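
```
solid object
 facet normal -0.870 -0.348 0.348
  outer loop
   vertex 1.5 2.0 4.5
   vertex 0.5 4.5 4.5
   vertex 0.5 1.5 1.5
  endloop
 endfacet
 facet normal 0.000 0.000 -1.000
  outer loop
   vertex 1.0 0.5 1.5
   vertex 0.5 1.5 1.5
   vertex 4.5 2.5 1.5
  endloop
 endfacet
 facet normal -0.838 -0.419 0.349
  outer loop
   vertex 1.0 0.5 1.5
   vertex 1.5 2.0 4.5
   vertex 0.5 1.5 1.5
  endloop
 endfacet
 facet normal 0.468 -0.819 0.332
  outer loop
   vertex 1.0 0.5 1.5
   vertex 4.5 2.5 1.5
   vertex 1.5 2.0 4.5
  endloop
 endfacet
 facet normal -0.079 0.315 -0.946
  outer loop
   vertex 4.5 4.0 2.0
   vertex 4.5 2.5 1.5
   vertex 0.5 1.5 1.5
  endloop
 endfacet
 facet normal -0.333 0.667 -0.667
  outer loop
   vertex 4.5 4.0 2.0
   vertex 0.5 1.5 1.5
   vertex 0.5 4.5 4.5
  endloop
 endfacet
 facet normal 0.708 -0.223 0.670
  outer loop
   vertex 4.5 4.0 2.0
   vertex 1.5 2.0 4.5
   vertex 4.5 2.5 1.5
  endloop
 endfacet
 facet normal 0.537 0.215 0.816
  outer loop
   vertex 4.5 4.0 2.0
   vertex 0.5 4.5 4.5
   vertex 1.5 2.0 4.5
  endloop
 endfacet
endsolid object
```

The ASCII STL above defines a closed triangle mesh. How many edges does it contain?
12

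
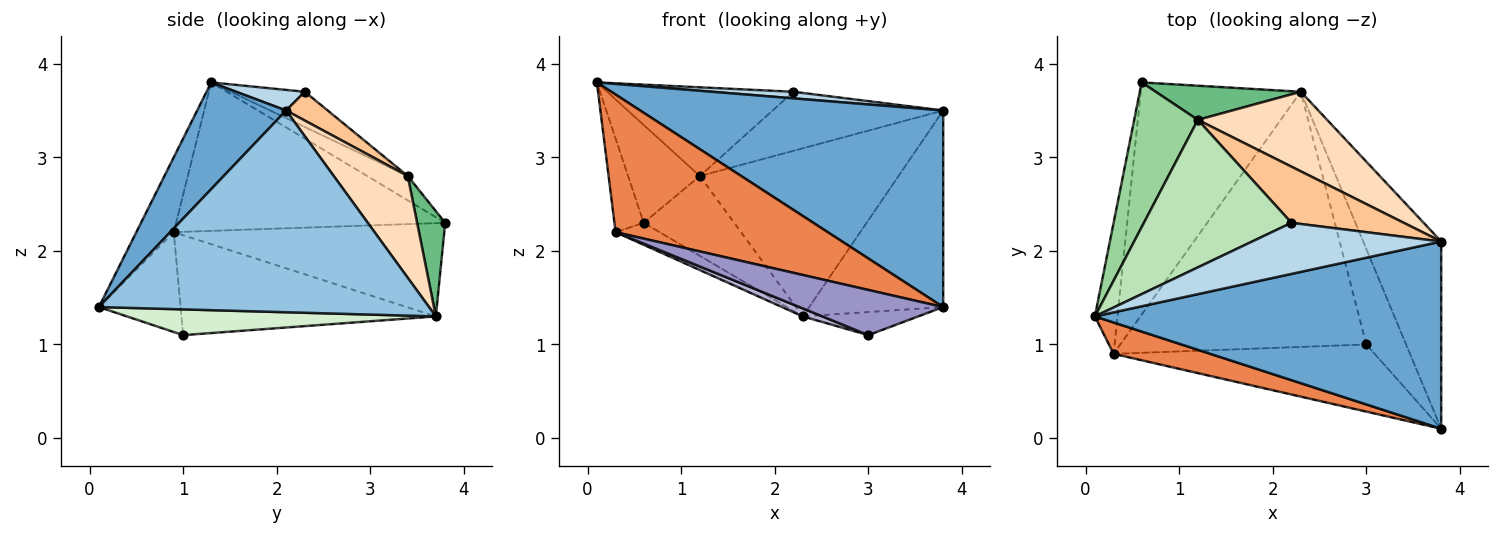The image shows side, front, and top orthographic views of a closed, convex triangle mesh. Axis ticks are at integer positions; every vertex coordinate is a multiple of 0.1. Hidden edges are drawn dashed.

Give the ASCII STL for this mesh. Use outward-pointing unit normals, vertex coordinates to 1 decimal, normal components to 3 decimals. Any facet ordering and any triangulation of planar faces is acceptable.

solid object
 facet normal 0.208 -0.708 0.675
  outer loop
   vertex 3.8 0.1 1.4
   vertex 3.8 2.1 3.5
   vertex 0.1 1.3 3.8
  endloop
 endfacet
 facet normal 0.872 0.354 -0.337
  outer loop
   vertex 2.3 3.7 1.3
   vertex 3.8 2.1 3.5
   vertex 3.8 0.1 1.4
  endloop
 endfacet
 facet normal 0.107 -0.127 0.986
  outer loop
   vertex 2.2 2.3 3.7
   vertex 0.1 1.3 3.8
   vertex 3.8 2.1 3.5
  endloop
 endfacet
 facet normal -0.983 0.107 -0.150
  outer loop
   vertex 0.3 0.9 2.2
   vertex 0.1 1.3 3.8
   vertex 0.6 3.8 2.3
  endloop
 endfacet
 facet normal -0.170 -0.961 0.219
  outer loop
   vertex 0.3 0.9 2.2
   vertex 3.8 0.1 1.4
   vertex 0.1 1.3 3.8
  endloop
 endfacet
 facet normal -0.502 0.082 -0.861
  outer loop
   vertex 0.3 0.9 2.2
   vertex 0.6 3.8 2.3
   vertex 2.3 3.7 1.3
  endloop
 endfacet
 facet normal 0.174 0.714 0.679
  outer loop
   vertex 1.2 3.4 2.8
   vertex 2.2 2.3 3.7
   vertex 3.8 2.1 3.5
  endloop
 endfacet
 facet normal 0.319 0.857 0.405
  outer loop
   vertex 1.2 3.4 2.8
   vertex 3.8 2.1 3.5
   vertex 2.3 3.7 1.3
  endloop
 endfacet
 facet normal 0.274 0.884 0.378
  outer loop
   vertex 1.2 3.4 2.8
   vertex 2.3 3.7 1.3
   vertex 0.6 3.8 2.3
  endloop
 endfacet
 facet normal -0.302 0.534 0.790
  outer loop
   vertex 1.2 3.4 2.8
   vertex 0.6 3.8 2.3
   vertex 0.1 1.3 3.8
  endloop
 endfacet
 facet normal -0.200 0.505 0.840
  outer loop
   vertex 1.2 3.4 2.8
   vertex 0.1 1.3 3.8
   vertex 2.2 2.3 3.7
  endloop
 endfacet
 facet normal 0.532 0.199 -0.823
  outer loop
   vertex 3.0 1.0 1.1
   vertex 2.3 3.7 1.3
   vertex 3.8 0.1 1.4
  endloop
 endfacet
 facet normal -0.302 -0.532 -0.791
  outer loop
   vertex 3.0 1.0 1.1
   vertex 3.8 0.1 1.4
   vertex 0.3 0.9 2.2
  endloop
 endfacet
 facet normal -0.376 -0.029 -0.926
  outer loop
   vertex 3.0 1.0 1.1
   vertex 0.3 0.9 2.2
   vertex 2.3 3.7 1.3
  endloop
 endfacet
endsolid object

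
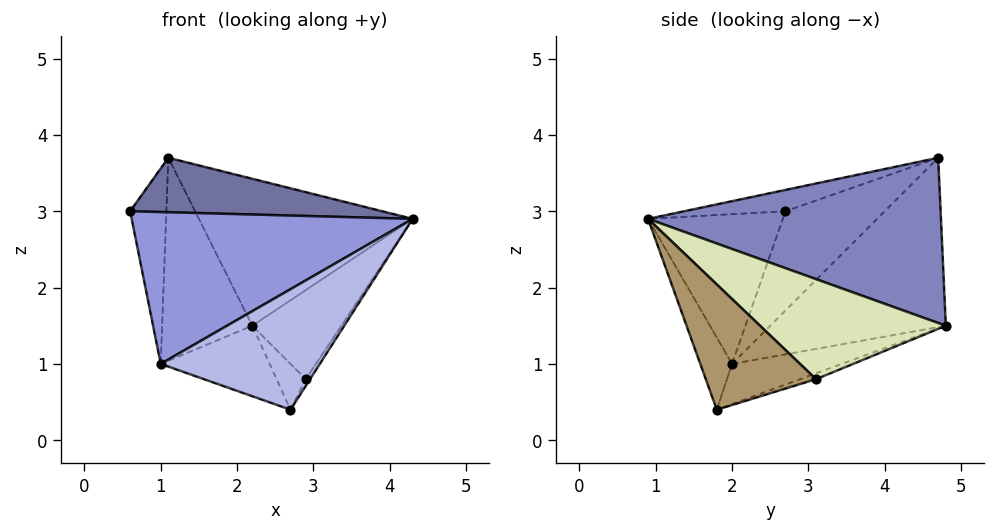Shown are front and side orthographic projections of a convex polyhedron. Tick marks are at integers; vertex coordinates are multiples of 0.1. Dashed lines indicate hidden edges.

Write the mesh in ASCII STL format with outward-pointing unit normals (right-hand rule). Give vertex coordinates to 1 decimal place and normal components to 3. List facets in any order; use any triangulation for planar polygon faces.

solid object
 facet normal -0.121 -0.301 0.946
  outer loop
   vertex 1.1 4.7 3.7
   vertex 0.6 2.7 3.0
   vertex 4.3 0.9 2.9
  endloop
 endfacet
 facet normal 0.742 0.541 0.396
  outer loop
   vertex 1.1 4.7 3.7
   vertex 4.3 0.9 2.9
   vertex 2.2 4.8 1.5
  endloop
 endfacet
 facet normal -0.422 -0.879 0.223
  outer loop
   vertex 1.0 2.0 1.0
   vertex 4.3 0.9 2.9
   vertex 0.6 2.7 3.0
  endloop
 endfacet
 facet normal -0.191 -0.956 -0.222
  outer loop
   vertex 1.0 2.0 1.0
   vertex 2.7 1.8 0.4
   vertex 4.3 0.9 2.9
  endloop
 endfacet
 facet normal -0.289 0.287 -0.913
  outer loop
   vertex 1.0 2.0 1.0
   vertex 2.2 4.8 1.5
   vertex 2.7 1.8 0.4
  endloop
 endfacet
 facet normal -0.898 0.327 -0.294
  outer loop
   vertex 1.0 2.0 1.0
   vertex 0.6 2.7 3.0
   vertex 1.1 4.7 3.7
  endloop
 endfacet
 facet normal -0.819 0.421 -0.390
  outer loop
   vertex 1.0 2.0 1.0
   vertex 1.1 4.7 3.7
   vertex 2.2 4.8 1.5
  endloop
 endfacet
 facet normal 0.892 0.428 -0.147
  outer loop
   vertex 2.9 3.1 0.8
   vertex 2.2 4.8 1.5
   vertex 4.3 0.9 2.9
  endloop
 endfacet
 facet normal 0.847 0.033 -0.530
  outer loop
   vertex 2.9 3.1 0.8
   vertex 4.3 0.9 2.9
   vertex 2.7 1.8 0.4
  endloop
 endfacet
 facet normal -0.172 0.314 -0.934
  outer loop
   vertex 2.9 3.1 0.8
   vertex 2.7 1.8 0.4
   vertex 2.2 4.8 1.5
  endloop
 endfacet
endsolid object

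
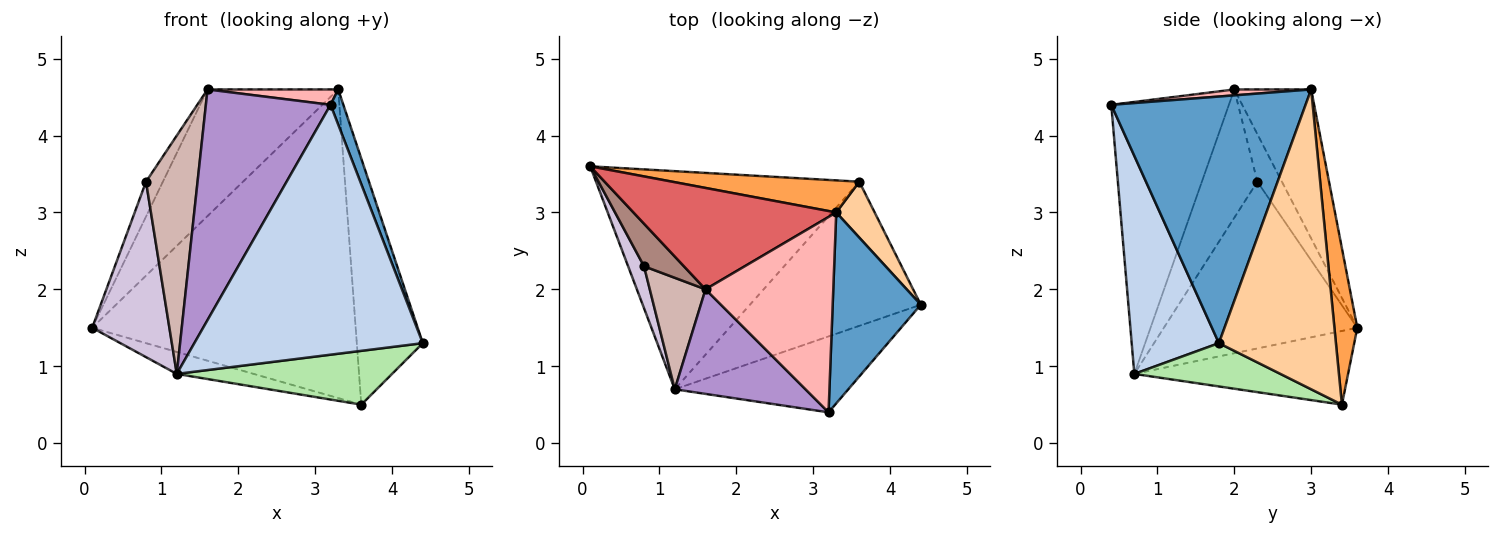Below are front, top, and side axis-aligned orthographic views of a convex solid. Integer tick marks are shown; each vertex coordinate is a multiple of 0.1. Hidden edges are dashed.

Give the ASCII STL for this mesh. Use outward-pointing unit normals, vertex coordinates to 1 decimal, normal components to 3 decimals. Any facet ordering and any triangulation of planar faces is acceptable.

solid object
 facet normal 0.940 -0.062 0.336
  outer loop
   vertex 3.3 3.0 4.6
   vertex 3.2 0.4 4.4
   vertex 4.4 1.8 1.3
  endloop
 endfacet
 facet normal 0.343 -0.899 -0.273
  outer loop
   vertex 1.2 0.7 0.9
   vertex 4.4 1.8 1.3
   vertex 3.2 0.4 4.4
  endloop
 endfacet
 facet normal 0.086 0.991 0.103
  outer loop
   vertex 3.6 3.4 0.5
   vertex 0.1 3.6 1.5
   vertex 3.3 3.0 4.6
  endloop
 endfacet
 facet normal 0.866 0.488 0.111
  outer loop
   vertex 3.6 3.4 0.5
   vertex 3.3 3.0 4.6
   vertex 4.4 1.8 1.3
  endloop
 endfacet
 facet normal -0.268 0.097 -0.958
  outer loop
   vertex 3.6 3.4 0.5
   vertex 1.2 0.7 0.9
   vertex 0.1 3.6 1.5
  endloop
 endfacet
 facet normal 0.231 -0.340 -0.912
  outer loop
   vertex 3.6 3.4 0.5
   vertex 4.4 1.8 1.3
   vertex 1.2 0.7 0.9
  endloop
 endfacet
 facet normal -0.417 0.709 0.568
  outer loop
   vertex 1.6 2.0 4.6
   vertex 3.3 3.0 4.6
   vertex 0.1 3.6 1.5
  endloop
 endfacet
 facet normal 0.046 -0.078 0.996
  outer loop
   vertex 1.6 2.0 4.6
   vertex 3.2 0.4 4.4
   vertex 3.3 3.0 4.6
  endloop
 endfacet
 facet normal -0.652 -0.691 0.313
  outer loop
   vertex 1.6 2.0 4.6
   vertex 1.2 0.7 0.9
   vertex 3.2 0.4 4.4
  endloop
 endfacet
 facet normal -0.925 -0.369 0.088
  outer loop
   vertex 0.8 2.3 3.4
   vertex 0.1 3.6 1.5
   vertex 1.2 0.7 0.9
  endloop
 endfacet
 facet normal -0.678 0.466 0.569
  outer loop
   vertex 0.8 2.3 3.4
   vertex 1.6 2.0 4.6
   vertex 0.1 3.6 1.5
  endloop
 endfacet
 facet normal -0.698 -0.648 0.303
  outer loop
   vertex 0.8 2.3 3.4
   vertex 1.2 0.7 0.9
   vertex 1.6 2.0 4.6
  endloop
 endfacet
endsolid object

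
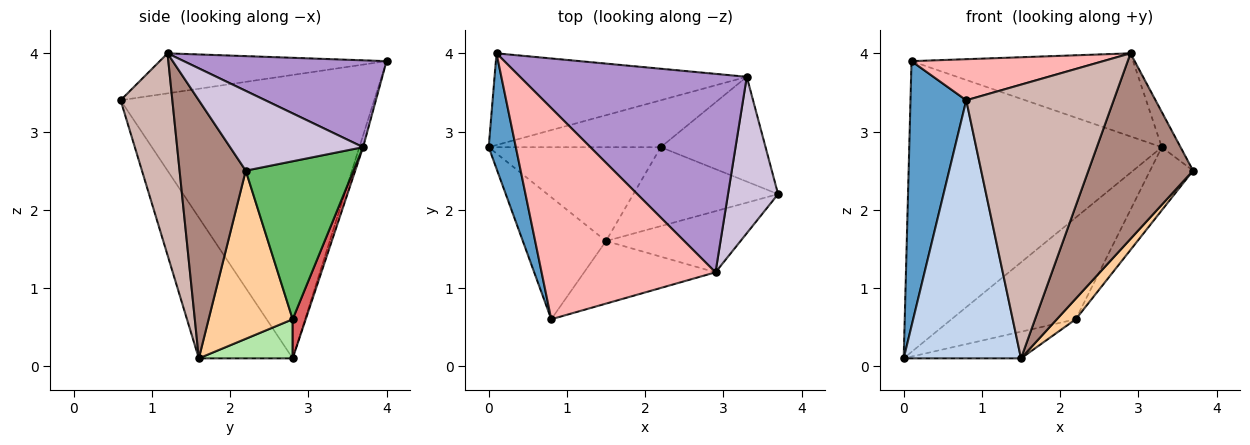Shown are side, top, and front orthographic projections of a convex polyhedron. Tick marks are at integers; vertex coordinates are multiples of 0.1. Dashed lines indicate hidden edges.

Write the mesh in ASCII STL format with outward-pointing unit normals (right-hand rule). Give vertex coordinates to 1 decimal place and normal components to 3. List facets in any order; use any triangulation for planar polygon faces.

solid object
 facet normal -0.972 -0.214 0.093
  outer loop
   vertex 0.1 4.0 3.9
   vertex 0.0 2.8 0.1
   vertex 0.8 0.6 3.4
  endloop
 endfacet
 facet normal -0.586 -0.733 -0.346
  outer loop
   vertex 1.5 1.6 0.1
   vertex 0.8 0.6 3.4
   vertex 0.0 2.8 0.1
  endloop
 endfacet
 facet normal -0.014 0.954 -0.301
  outer loop
   vertex 3.3 3.7 2.8
   vertex 0.0 2.8 0.1
   vertex 0.1 4.0 3.9
  endloop
 endfacet
 facet normal 0.747 -0.168 -0.643
  outer loop
   vertex 2.2 2.8 0.6
   vertex 3.7 2.2 2.5
   vertex 1.5 1.6 0.1
  endloop
 endfacet
 facet normal 0.791 0.316 -0.525
  outer loop
   vertex 2.2 2.8 0.6
   vertex 3.3 3.7 2.8
   vertex 3.7 2.2 2.5
  endloop
 endfacet
 facet normal 0.214 0.267 -0.940
  outer loop
   vertex 2.2 2.8 0.6
   vertex 1.5 1.6 0.1
   vertex 0.0 2.8 0.1
  endloop
 endfacet
 facet normal 0.095 0.904 -0.417
  outer loop
   vertex 2.2 2.8 0.6
   vertex 0.0 2.8 0.1
   vertex 3.3 3.7 2.8
  endloop
 endfacet
 facet normal -0.220 -0.186 0.957
  outer loop
   vertex 2.9 1.2 4.0
   vertex 0.1 4.0 3.9
   vertex 0.8 0.6 3.4
  endloop
 endfacet
 facet normal 0.333 0.364 0.870
  outer loop
   vertex 2.9 1.2 4.0
   vertex 3.3 3.7 2.8
   vertex 0.1 4.0 3.9
  endloop
 endfacet
 facet normal 0.841 0.119 0.528
  outer loop
   vertex 2.9 1.2 4.0
   vertex 3.7 2.2 2.5
   vertex 3.3 3.7 2.8
  endloop
 endfacet
 facet normal 0.515 -0.814 -0.268
  outer loop
   vertex 2.9 1.2 4.0
   vertex 1.5 1.6 0.1
   vertex 3.7 2.2 2.5
  endloop
 endfacet
 facet normal 0.324 -0.922 -0.211
  outer loop
   vertex 2.9 1.2 4.0
   vertex 0.8 0.6 3.4
   vertex 1.5 1.6 0.1
  endloop
 endfacet
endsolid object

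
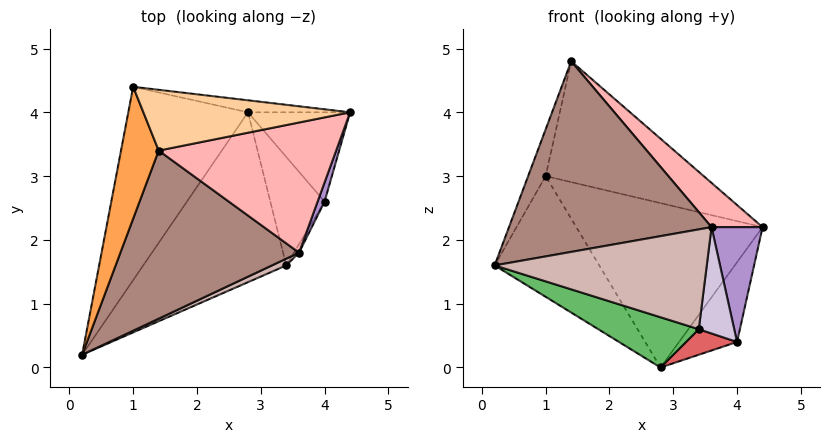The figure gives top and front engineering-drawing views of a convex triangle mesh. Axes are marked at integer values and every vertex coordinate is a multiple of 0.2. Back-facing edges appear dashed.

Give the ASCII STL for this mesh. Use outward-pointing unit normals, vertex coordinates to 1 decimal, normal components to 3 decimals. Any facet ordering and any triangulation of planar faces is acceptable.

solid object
 facet normal -0.792 0.324 -0.518
  outer loop
   vertex 2.8 4.0 0.0
   vertex 0.2 0.2 1.6
   vertex 1.0 4.4 3.0
  endloop
 endfacet
 facet normal 0.100 0.992 -0.073
  outer loop
   vertex 2.8 4.0 0.0
   vertex 1.0 4.4 3.0
   vertex 4.4 4.0 2.2
  endloop
 endfacet
 facet normal -0.959 0.094 0.266
  outer loop
   vertex 1.4 3.4 4.8
   vertex 1.0 4.4 3.0
   vertex 0.2 0.2 1.6
  endloop
 endfacet
 facet normal 0.206 0.874 0.440
  outer loop
   vertex 1.4 3.4 4.8
   vertex 4.4 4.0 2.2
   vertex 1.0 4.4 3.0
  endloop
 endfacet
 facet normal -0.173 -0.279 -0.944
  outer loop
   vertex 3.4 1.6 0.6
   vertex 0.2 0.2 1.6
   vertex 2.8 4.0 0.0
  endloop
 endfacet
 facet normal 0.716 0.465 -0.521
  outer loop
   vertex 4.0 2.6 0.4
   vertex 2.8 4.0 0.0
   vertex 4.4 4.0 2.2
  endloop
 endfacet
 facet normal 0.057 -0.229 -0.972
  outer loop
   vertex 4.0 2.6 0.4
   vertex 3.4 1.6 0.6
   vertex 2.8 4.0 0.0
  endloop
 endfacet
 facet normal 0.663 -0.241 0.709
  outer loop
   vertex 3.6 1.8 2.2
   vertex 4.4 4.0 2.2
   vertex 1.4 3.4 4.8
  endloop
 endfacet
 facet normal 0.938 -0.341 0.057
  outer loop
   vertex 3.6 1.8 2.2
   vertex 4.0 2.6 0.4
   vertex 4.4 4.0 2.2
  endloop
 endfacet
 facet normal 0.853 -0.520 -0.042
  outer loop
   vertex 3.6 1.8 2.2
   vertex 3.4 1.6 0.6
   vertex 4.0 2.6 0.4
  endloop
 endfacet
 facet normal 0.230 -0.730 0.644
  outer loop
   vertex 3.6 1.8 2.2
   vertex 1.4 3.4 4.8
   vertex 0.2 0.2 1.6
  endloop
 endfacet
 facet normal 0.416 -0.907 0.061
  outer loop
   vertex 3.6 1.8 2.2
   vertex 0.2 0.2 1.6
   vertex 3.4 1.6 0.6
  endloop
 endfacet
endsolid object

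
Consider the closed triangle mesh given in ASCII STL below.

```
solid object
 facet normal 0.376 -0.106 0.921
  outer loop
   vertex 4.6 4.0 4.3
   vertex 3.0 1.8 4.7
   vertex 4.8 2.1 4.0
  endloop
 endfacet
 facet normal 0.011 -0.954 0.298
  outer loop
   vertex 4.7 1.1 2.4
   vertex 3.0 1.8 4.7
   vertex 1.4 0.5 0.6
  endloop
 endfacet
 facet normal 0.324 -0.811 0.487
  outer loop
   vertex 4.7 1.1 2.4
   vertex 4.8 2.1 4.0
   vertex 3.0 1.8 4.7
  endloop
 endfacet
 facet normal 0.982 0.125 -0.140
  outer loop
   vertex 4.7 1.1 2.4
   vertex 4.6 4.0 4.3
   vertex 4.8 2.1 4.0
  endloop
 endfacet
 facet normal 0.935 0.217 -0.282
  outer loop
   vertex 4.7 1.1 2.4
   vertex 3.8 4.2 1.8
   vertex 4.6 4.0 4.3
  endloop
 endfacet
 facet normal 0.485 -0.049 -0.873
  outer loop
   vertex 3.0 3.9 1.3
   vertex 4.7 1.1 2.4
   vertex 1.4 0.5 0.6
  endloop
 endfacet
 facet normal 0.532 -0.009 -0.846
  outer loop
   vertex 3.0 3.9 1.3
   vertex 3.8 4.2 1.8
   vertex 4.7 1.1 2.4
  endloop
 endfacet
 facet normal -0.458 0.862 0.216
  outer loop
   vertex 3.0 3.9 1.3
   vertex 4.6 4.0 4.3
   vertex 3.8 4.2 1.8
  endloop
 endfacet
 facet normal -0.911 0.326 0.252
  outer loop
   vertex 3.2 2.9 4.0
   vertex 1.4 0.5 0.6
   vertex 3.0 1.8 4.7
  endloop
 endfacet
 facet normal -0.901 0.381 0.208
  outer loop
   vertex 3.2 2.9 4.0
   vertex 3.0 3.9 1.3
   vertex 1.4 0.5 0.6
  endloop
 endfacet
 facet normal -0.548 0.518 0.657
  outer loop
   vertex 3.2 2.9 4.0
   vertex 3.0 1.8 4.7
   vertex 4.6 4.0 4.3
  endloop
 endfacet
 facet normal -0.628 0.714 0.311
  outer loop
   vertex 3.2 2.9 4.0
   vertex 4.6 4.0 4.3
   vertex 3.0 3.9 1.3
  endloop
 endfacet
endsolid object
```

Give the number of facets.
12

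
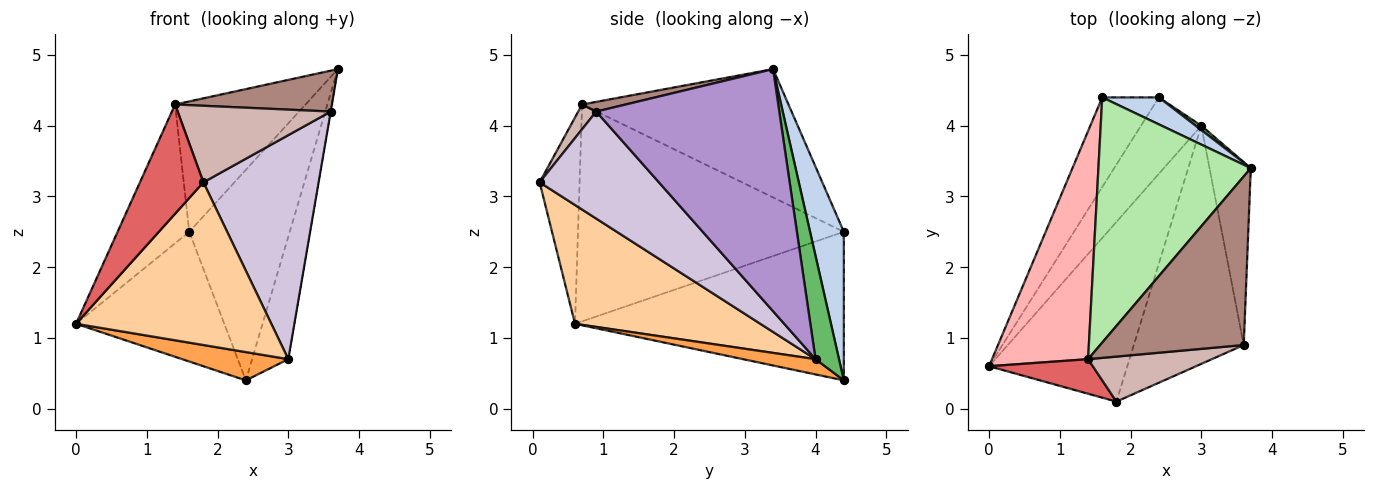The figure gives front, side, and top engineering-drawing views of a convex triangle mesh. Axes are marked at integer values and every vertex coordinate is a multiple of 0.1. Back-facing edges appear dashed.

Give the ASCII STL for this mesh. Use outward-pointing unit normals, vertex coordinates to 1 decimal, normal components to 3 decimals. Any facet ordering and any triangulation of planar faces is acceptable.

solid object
 facet normal -0.831 0.458 -0.316
  outer loop
   vertex 1.6 4.4 2.5
   vertex 2.4 4.4 0.4
   vertex 0.0 0.6 1.2
  endloop
 endfacet
 facet normal 0.316 0.941 0.120
  outer loop
   vertex 1.6 4.4 2.5
   vertex 3.7 3.4 4.8
   vertex 2.4 4.4 0.4
  endloop
 endfacet
 facet normal 0.231 -0.338 -0.912
  outer loop
   vertex 3.0 4.0 0.7
   vertex 0.0 0.6 1.2
   vertex 2.4 4.4 0.4
  endloop
 endfacet
 facet normal 0.537 -0.566 -0.625
  outer loop
   vertex 3.0 4.0 0.7
   vertex 1.8 0.1 3.2
   vertex 0.0 0.6 1.2
  endloop
 endfacet
 facet normal 0.544 0.838 0.030
  outer loop
   vertex 3.0 4.0 0.7
   vertex 2.4 4.4 0.4
   vertex 3.7 3.4 4.8
  endloop
 endfacet
 facet normal -0.597 0.377 0.709
  outer loop
   vertex 1.4 0.7 4.3
   vertex 3.7 3.4 4.8
   vertex 1.6 4.4 2.5
  endloop
 endfacet
 facet normal -0.515 -0.817 0.259
  outer loop
   vertex 1.4 0.7 4.3
   vertex 0.0 0.6 1.2
   vertex 1.8 0.1 3.2
  endloop
 endfacet
 facet normal -0.888 0.239 0.393
  outer loop
   vertex 1.4 0.7 4.3
   vertex 1.6 4.4 2.5
   vertex 0.0 0.6 1.2
  endloop
 endfacet
 facet normal 0.986 0.001 -0.168
  outer loop
   vertex 3.6 0.9 4.2
   vertex 3.0 4.0 0.7
   vertex 3.7 3.4 4.8
  endloop
 endfacet
 facet normal 0.578 -0.559 -0.594
  outer loop
   vertex 3.6 0.9 4.2
   vertex 1.8 0.1 3.2
   vertex 3.0 4.0 0.7
  endloop
 endfacet
 facet normal 0.065 -0.235 0.970
  outer loop
   vertex 3.6 0.9 4.2
   vertex 3.7 3.4 4.8
   vertex 1.4 0.7 4.3
  endloop
 endfacet
 facet normal 0.101 -0.858 0.504
  outer loop
   vertex 3.6 0.9 4.2
   vertex 1.4 0.7 4.3
   vertex 1.8 0.1 3.2
  endloop
 endfacet
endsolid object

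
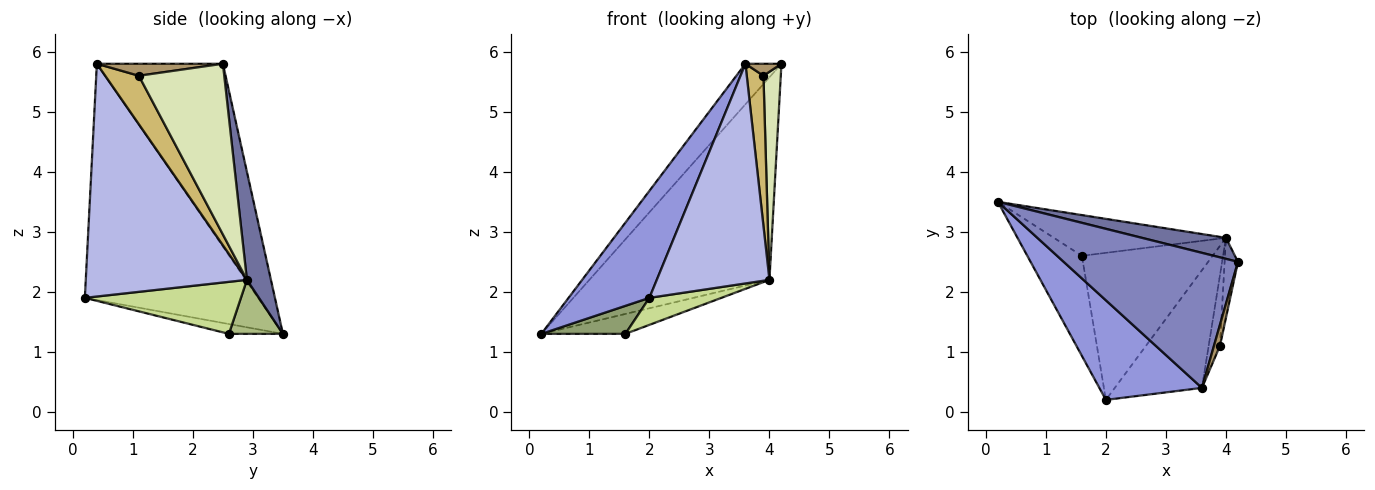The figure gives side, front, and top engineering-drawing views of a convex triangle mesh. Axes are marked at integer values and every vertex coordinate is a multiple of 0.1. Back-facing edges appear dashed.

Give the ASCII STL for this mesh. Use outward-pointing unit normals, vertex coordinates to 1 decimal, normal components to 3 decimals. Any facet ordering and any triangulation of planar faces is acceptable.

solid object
 facet normal 0.131 0.986 0.102
  outer loop
   vertex 4.0 2.9 2.2
   vertex 0.2 3.5 1.3
   vertex 4.2 2.5 5.8
  endloop
 endfacet
 facet normal -0.709 0.203 0.675
  outer loop
   vertex 3.6 0.4 5.8
   vertex 4.2 2.5 5.8
   vertex 0.2 3.5 1.3
  endloop
 endfacet
 facet normal -0.843 -0.393 0.366
  outer loop
   vertex 3.6 0.4 5.8
   vertex 0.2 3.5 1.3
   vertex 2.0 0.2 1.9
  endloop
 endfacet
 facet normal 0.784 -0.548 -0.293
  outer loop
   vertex 3.6 0.4 5.8
   vertex 2.0 0.2 1.9
   vertex 4.0 2.9 2.2
  endloop
 endfacet
 facet normal -0.171 -0.266 -0.949
  outer loop
   vertex 1.6 2.6 1.3
   vertex 2.0 0.2 1.9
   vertex 0.2 3.5 1.3
  endloop
 endfacet
 facet normal 0.272 0.422 -0.865
  outer loop
   vertex 1.6 2.6 1.3
   vertex 0.2 3.5 1.3
   vertex 4.0 2.9 2.2
  endloop
 endfacet
 facet normal 0.364 -0.168 -0.916
  outer loop
   vertex 1.6 2.6 1.3
   vertex 4.0 2.9 2.2
   vertex 2.0 0.2 1.9
  endloop
 endfacet
 facet normal 0.977 -0.198 -0.076
  outer loop
   vertex 3.9 1.1 5.6
   vertex 4.0 2.9 2.2
   vertex 4.2 2.5 5.8
  endloop
 endfacet
 facet normal 0.867 -0.248 0.433
  outer loop
   vertex 3.9 1.1 5.6
   vertex 4.2 2.5 5.8
   vertex 3.6 0.4 5.8
  endloop
 endfacet
 facet normal 0.877 -0.434 -0.204
  outer loop
   vertex 3.9 1.1 5.6
   vertex 3.6 0.4 5.8
   vertex 4.0 2.9 2.2
  endloop
 endfacet
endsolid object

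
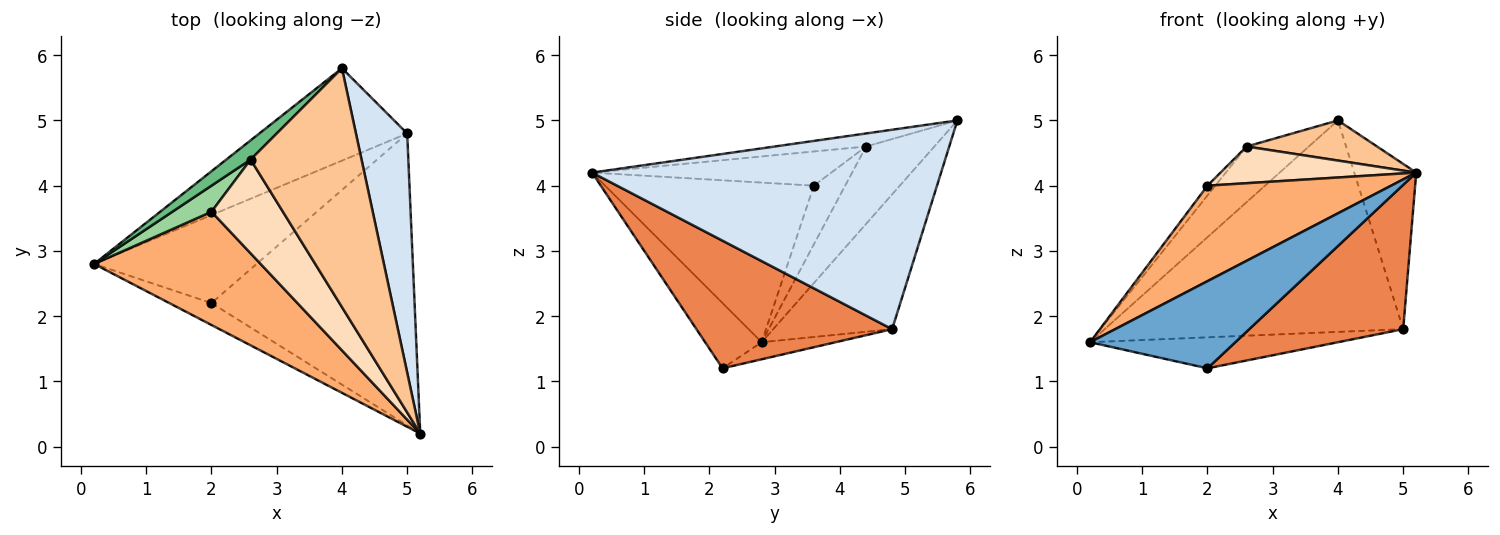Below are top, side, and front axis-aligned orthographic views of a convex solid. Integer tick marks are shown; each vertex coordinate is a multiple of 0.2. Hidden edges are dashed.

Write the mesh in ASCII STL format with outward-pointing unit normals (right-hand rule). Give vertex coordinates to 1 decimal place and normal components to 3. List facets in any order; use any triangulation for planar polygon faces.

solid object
 facet normal -0.353 -0.907 -0.228
  outer loop
   vertex 2.0 2.2 1.2
   vertex 5.2 0.2 4.2
   vertex 0.2 2.8 1.6
  endloop
 endfacet
 facet normal -0.343 0.861 -0.376
  outer loop
   vertex 5.0 4.8 1.8
   vertex 0.2 2.8 1.6
   vertex 4.0 5.8 5.0
  endloop
 endfacet
 facet normal -0.099 0.330 -0.939
  outer loop
   vertex 5.0 4.8 1.8
   vertex 2.0 2.2 1.2
   vertex 0.2 2.8 1.6
  endloop
 endfacet
 facet normal 0.955 0.169 0.245
  outer loop
   vertex 5.0 4.8 1.8
   vertex 4.0 5.8 5.0
   vertex 5.2 0.2 4.2
  endloop
 endfacet
 facet normal 0.491 -0.386 -0.781
  outer loop
   vertex 5.0 4.8 1.8
   vertex 5.2 0.2 4.2
   vertex 2.0 2.2 1.2
  endloop
 endfacet
 facet normal -0.591 -0.520 0.617
  outer loop
   vertex 2.0 3.6 4.0
   vertex 0.2 2.8 1.6
   vertex 5.2 0.2 4.2
  endloop
 endfacet
 facet normal -0.115 -0.165 0.980
  outer loop
   vertex 2.6 4.4 4.6
   vertex 5.2 0.2 4.2
   vertex 4.0 5.8 5.0
  endloop
 endfacet
 facet normal -0.407 -0.333 0.851
  outer loop
   vertex 2.6 4.4 4.6
   vertex 2.0 3.6 4.0
   vertex 5.2 0.2 4.2
  endloop
 endfacet
 facet normal -0.720 0.656 0.227
  outer loop
   vertex 2.6 4.4 4.6
   vertex 4.0 5.8 5.0
   vertex 0.2 2.8 1.6
  endloop
 endfacet
 facet normal -0.815 0.204 0.543
  outer loop
   vertex 2.6 4.4 4.6
   vertex 0.2 2.8 1.6
   vertex 2.0 3.6 4.0
  endloop
 endfacet
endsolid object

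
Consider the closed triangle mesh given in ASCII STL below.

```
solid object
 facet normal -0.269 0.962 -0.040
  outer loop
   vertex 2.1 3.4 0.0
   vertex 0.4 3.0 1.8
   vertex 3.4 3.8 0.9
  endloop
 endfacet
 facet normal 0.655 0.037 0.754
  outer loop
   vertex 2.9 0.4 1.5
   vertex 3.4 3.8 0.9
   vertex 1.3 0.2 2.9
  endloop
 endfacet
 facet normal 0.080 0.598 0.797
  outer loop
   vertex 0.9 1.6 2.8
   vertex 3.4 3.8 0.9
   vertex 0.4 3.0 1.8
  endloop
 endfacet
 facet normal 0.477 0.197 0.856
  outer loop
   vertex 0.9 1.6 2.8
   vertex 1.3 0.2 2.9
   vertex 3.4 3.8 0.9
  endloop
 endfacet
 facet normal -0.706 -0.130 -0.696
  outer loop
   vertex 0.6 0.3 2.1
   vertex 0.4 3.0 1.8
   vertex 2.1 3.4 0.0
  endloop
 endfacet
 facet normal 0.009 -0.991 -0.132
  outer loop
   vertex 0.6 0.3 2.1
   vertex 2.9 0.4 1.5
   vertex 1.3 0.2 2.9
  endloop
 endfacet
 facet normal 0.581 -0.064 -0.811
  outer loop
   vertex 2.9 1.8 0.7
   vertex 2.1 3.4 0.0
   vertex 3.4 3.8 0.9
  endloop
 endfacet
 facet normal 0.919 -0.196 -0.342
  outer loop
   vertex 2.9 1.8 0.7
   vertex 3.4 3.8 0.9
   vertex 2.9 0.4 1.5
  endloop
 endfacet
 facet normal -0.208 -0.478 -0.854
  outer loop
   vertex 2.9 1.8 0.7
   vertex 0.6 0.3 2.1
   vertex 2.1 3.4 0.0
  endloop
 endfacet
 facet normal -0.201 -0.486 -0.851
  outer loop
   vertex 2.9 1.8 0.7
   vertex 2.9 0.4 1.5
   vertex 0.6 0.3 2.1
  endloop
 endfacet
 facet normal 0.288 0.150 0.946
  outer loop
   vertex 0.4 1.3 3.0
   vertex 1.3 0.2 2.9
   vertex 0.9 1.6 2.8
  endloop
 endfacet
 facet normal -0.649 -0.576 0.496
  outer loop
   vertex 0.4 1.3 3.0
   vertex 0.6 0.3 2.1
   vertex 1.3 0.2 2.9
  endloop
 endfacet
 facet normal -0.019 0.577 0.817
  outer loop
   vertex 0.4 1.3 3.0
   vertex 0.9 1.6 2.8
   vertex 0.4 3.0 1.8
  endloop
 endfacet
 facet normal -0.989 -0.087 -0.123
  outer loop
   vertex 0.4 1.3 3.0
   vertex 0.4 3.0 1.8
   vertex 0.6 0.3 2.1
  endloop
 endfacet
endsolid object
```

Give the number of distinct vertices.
9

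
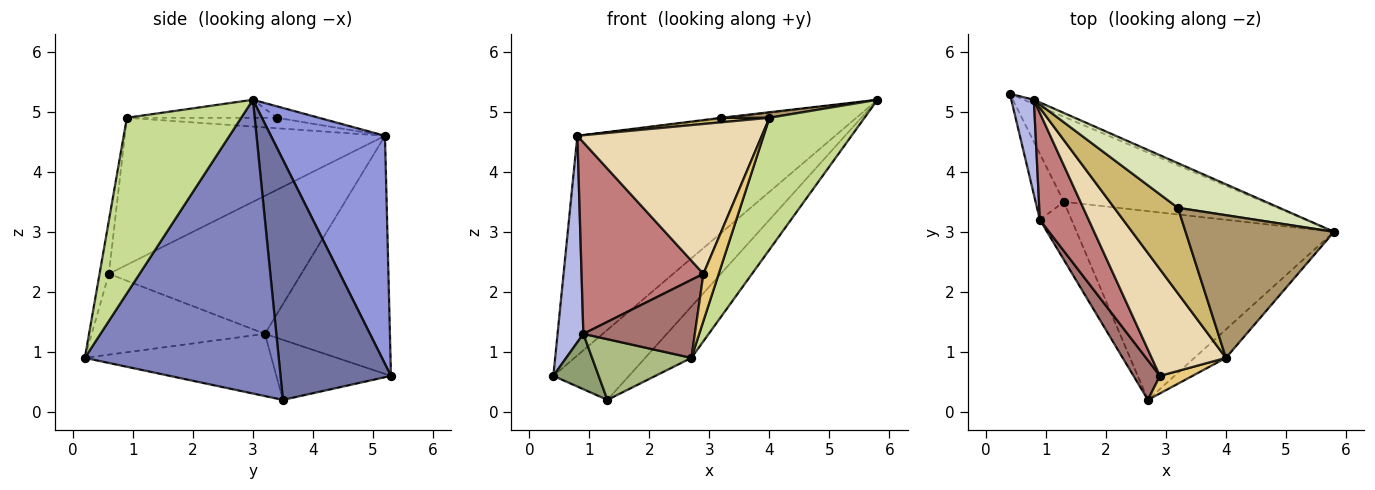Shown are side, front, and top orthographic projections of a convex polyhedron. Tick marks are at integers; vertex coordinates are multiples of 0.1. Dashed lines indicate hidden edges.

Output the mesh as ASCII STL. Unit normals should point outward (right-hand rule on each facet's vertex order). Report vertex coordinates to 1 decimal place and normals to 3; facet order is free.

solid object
 facet normal 0.680 0.466 -0.566
  outer loop
   vertex 1.3 3.5 0.2
   vertex 0.4 5.3 0.6
   vertex 5.8 3.0 5.2
  endloop
 endfacet
 facet normal 0.740 0.176 -0.649
  outer loop
   vertex 1.3 3.5 0.2
   vertex 5.8 3.0 5.2
   vertex 2.7 0.2 0.9
  endloop
 endfacet
 facet normal 0.404 0.914 -0.018
  outer loop
   vertex 0.8 5.2 4.6
   vertex 5.8 3.0 5.2
   vertex 0.4 5.3 0.6
  endloop
 endfacet
 facet normal -0.975 -0.201 0.092
  outer loop
   vertex 0.9 3.2 1.3
   vertex 0.8 5.2 4.6
   vertex 0.4 5.3 0.6
  endloop
 endfacet
 facet normal -0.852 -0.337 -0.402
  outer loop
   vertex 0.9 3.2 1.3
   vertex 0.4 5.3 0.6
   vertex 1.3 3.5 0.2
  endloop
 endfacet
 facet normal -0.805 -0.429 -0.410
  outer loop
   vertex 0.9 3.2 1.3
   vertex 1.3 3.5 0.2
   vertex 2.7 0.2 0.9
  endloop
 endfacet
 facet normal 0.762 -0.633 -0.137
  outer loop
   vertex 4.0 0.9 4.9
   vertex 2.7 0.2 0.9
   vertex 5.8 3.0 5.2
  endloop
 endfacet
 facet normal -0.112 0.016 0.994
  outer loop
   vertex 3.2 3.4 4.9
   vertex 5.8 3.0 5.2
   vertex 0.8 5.2 4.6
  endloop
 endfacet
 facet normal -0.120 -0.039 0.992
  outer loop
   vertex 3.2 3.4 4.9
   vertex 4.0 0.9 4.9
   vertex 5.8 3.0 5.2
  endloop
 endfacet
 facet normal -0.162 -0.052 0.985
  outer loop
   vertex 3.2 3.4 4.9
   vertex 0.8 5.2 4.6
   vertex 4.0 0.9 4.9
  endloop
 endfacet
 facet normal -0.495 -0.814 0.303
  outer loop
   vertex 2.9 0.6 2.3
   vertex 2.7 0.2 0.9
   vertex 4.0 0.9 4.9
  endloop
 endfacet
 facet normal -0.754 -0.535 0.381
  outer loop
   vertex 2.9 0.6 2.3
   vertex 4.0 0.9 4.9
   vertex 0.8 5.2 4.6
  endloop
 endfacet
 facet normal -0.811 -0.522 0.265
  outer loop
   vertex 2.9 0.6 2.3
   vertex 0.9 3.2 1.3
   vertex 2.7 0.2 0.9
  endloop
 endfacet
 facet normal -0.810 -0.513 0.286
  outer loop
   vertex 2.9 0.6 2.3
   vertex 0.8 5.2 4.6
   vertex 0.9 3.2 1.3
  endloop
 endfacet
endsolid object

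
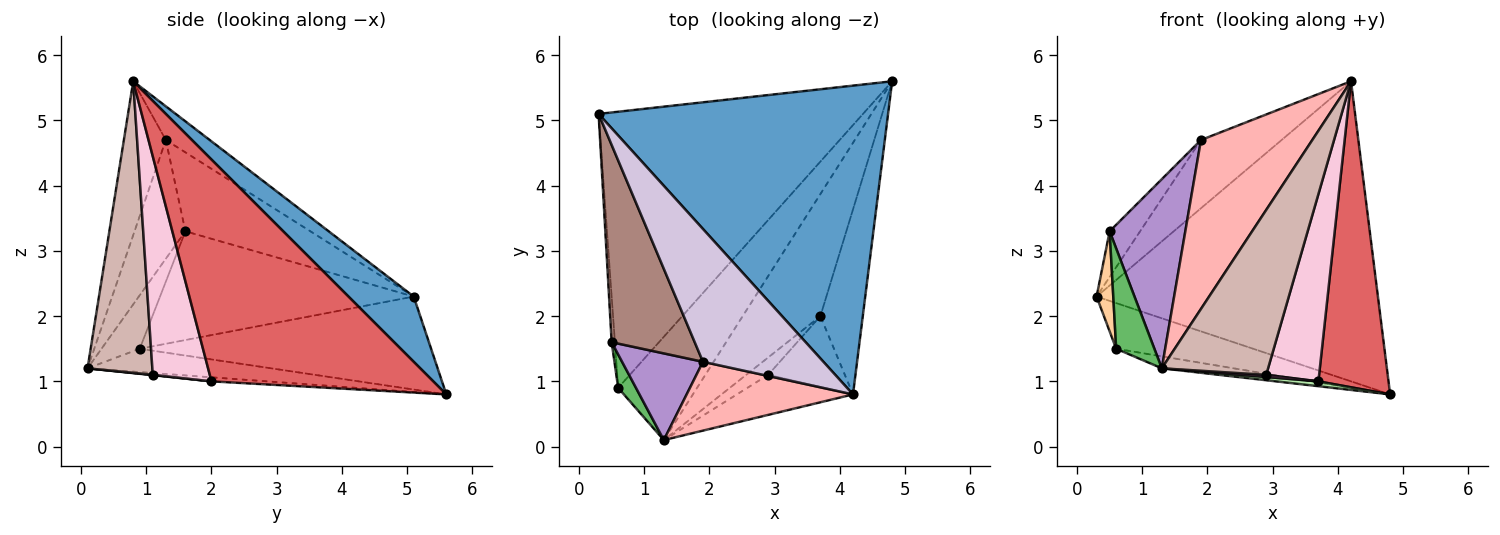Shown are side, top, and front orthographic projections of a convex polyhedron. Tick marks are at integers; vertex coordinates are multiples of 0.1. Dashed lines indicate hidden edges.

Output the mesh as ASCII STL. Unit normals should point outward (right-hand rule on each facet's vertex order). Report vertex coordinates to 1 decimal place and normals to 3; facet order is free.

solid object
 facet normal 0.160 0.688 0.708
  outer loop
   vertex 4.2 0.8 5.6
   vertex 4.8 5.6 0.8
   vertex 0.3 5.1 2.3
  endloop
 endfacet
 facet normal -0.328 0.154 -0.932
  outer loop
   vertex 0.6 0.9 1.5
   vertex 0.3 5.1 2.3
   vertex 4.8 5.6 0.8
  endloop
 endfacet
 facet normal -0.282 0.110 -0.953
  outer loop
   vertex 0.6 0.9 1.5
   vertex 4.8 5.6 0.8
   vertex 1.3 0.1 1.2
  endloop
 endfacet
 facet normal -0.997 -0.066 -0.030
  outer loop
   vertex 0.6 0.9 1.5
   vertex 0.5 1.6 3.3
   vertex 0.3 5.1 2.3
  endloop
 endfacet
 facet normal -0.688 -0.688 0.229
  outer loop
   vertex 0.6 0.9 1.5
   vertex 1.3 0.1 1.2
   vertex 0.5 1.6 3.3
  endloop
 endfacet
 facet normal -0.052 -0.040 -0.998
  outer loop
   vertex 3.7 2.0 1.0
   vertex 1.3 0.1 1.2
   vertex 4.8 5.6 0.8
  endloop
 endfacet
 facet normal 0.938 -0.297 -0.179
  outer loop
   vertex 3.7 2.0 1.0
   vertex 4.8 5.6 0.8
   vertex 4.2 0.8 5.6
  endloop
 endfacet
 facet normal -0.329 -0.874 0.356
  outer loop
   vertex 1.9 1.3 4.7
   vertex 1.3 0.1 1.2
   vertex 4.2 0.8 5.6
  endloop
 endfacet
 facet normal -0.522 -0.776 0.355
  outer loop
   vertex 1.9 1.3 4.7
   vertex 0.5 1.6 3.3
   vertex 1.3 0.1 1.2
  endloop
 endfacet
 facet normal -0.241 0.444 0.863
  outer loop
   vertex 1.9 1.3 4.7
   vertex 4.2 0.8 5.6
   vertex 0.3 5.1 2.3
  endloop
 endfacet
 facet normal -0.679 0.165 0.715
  outer loop
   vertex 1.9 1.3 4.7
   vertex 0.3 5.1 2.3
   vertex 0.5 1.6 3.3
  endloop
 endfacet
 facet normal 0.510 -0.836 -0.203
  outer loop
   vertex 2.9 1.1 1.1
   vertex 4.2 0.8 5.6
   vertex 1.3 0.1 1.2
  endloop
 endfacet
 facet normal 0.016 -0.124 -0.992
  outer loop
   vertex 2.9 1.1 1.1
   vertex 1.3 0.1 1.2
   vertex 3.7 2.0 1.0
  endloop
 endfacet
 facet normal 0.710 -0.659 -0.249
  outer loop
   vertex 2.9 1.1 1.1
   vertex 3.7 2.0 1.0
   vertex 4.2 0.8 5.6
  endloop
 endfacet
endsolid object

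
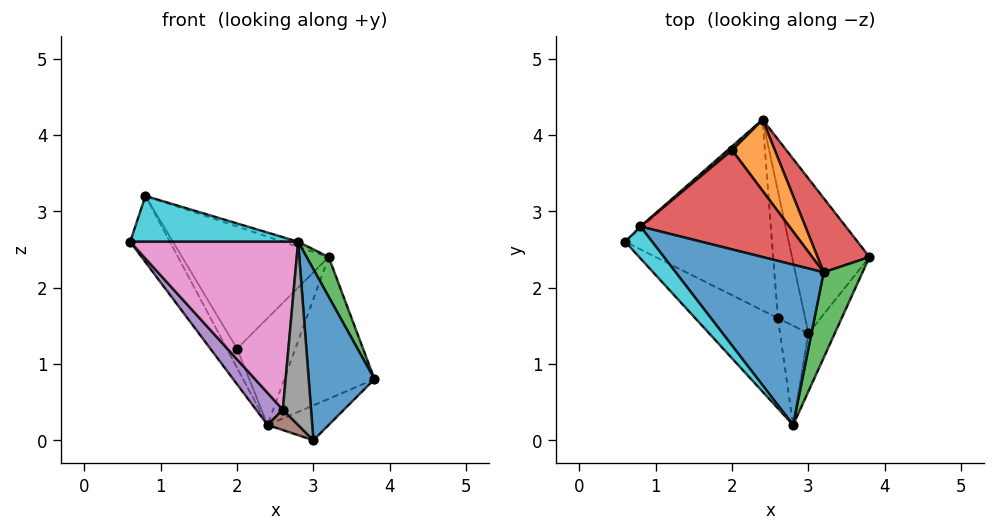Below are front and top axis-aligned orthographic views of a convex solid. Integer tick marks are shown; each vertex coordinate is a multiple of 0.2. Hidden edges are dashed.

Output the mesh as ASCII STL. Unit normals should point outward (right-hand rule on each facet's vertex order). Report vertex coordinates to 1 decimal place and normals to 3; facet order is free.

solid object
 facet normal 0.833 -0.524 -0.178
  outer loop
   vertex 3.0 1.4 0.0
   vertex 3.8 2.4 0.8
   vertex 2.8 0.2 2.6
  endloop
 endfacet
 facet normal 0.574 0.180 -0.799
  outer loop
   vertex 2.4 4.2 0.2
   vertex 3.8 2.4 0.8
   vertex 3.0 1.4 0.0
  endloop
 endfacet
 facet normal 0.931 -0.153 0.330
  outer loop
   vertex 3.2 2.2 2.4
   vertex 2.8 0.2 2.6
   vertex 3.8 2.4 0.8
  endloop
 endfacet
 facet normal 0.685 0.645 0.338
  outer loop
   vertex 3.2 2.2 2.4
   vertex 3.8 2.4 0.8
   vertex 2.4 4.2 0.2
  endloop
 endfacet
 facet normal -0.760 -0.108 -0.641
  outer loop
   vertex 2.6 1.6 0.4
   vertex 0.6 2.6 2.6
   vertex 2.4 4.2 0.2
  endloop
 endfacet
 facet normal -0.729 -0.108 -0.675
  outer loop
   vertex 2.6 1.6 0.4
   vertex 2.4 4.2 0.2
   vertex 3.0 1.4 0.0
  endloop
 endfacet
 facet normal -0.693 -0.635 -0.341
  outer loop
   vertex 2.6 1.6 0.4
   vertex 2.8 0.2 2.6
   vertex 0.6 2.6 2.6
  endloop
 endfacet
 facet normal -0.675 -0.648 -0.351
  outer loop
   vertex 2.6 1.6 0.4
   vertex 3.0 1.4 0.0
   vertex 2.8 0.2 2.6
  endloop
 endfacet
 facet normal -0.678 0.735 -0.019
  outer loop
   vertex 0.8 2.8 3.2
   vertex 2.4 4.2 0.2
   vertex 0.6 2.6 2.6
  endloop
 endfacet
 facet normal -0.667 -0.611 0.426
  outer loop
   vertex 0.8 2.8 3.2
   vertex 0.6 2.6 2.6
   vertex 2.8 0.2 2.6
  endloop
 endfacet
 facet normal 0.323 0.030 0.946
  outer loop
   vertex 0.8 2.8 3.2
   vertex 2.8 0.2 2.6
   vertex 3.2 2.2 2.4
  endloop
 endfacet
 facet normal 0.485 0.728 0.485
  outer loop
   vertex 2.0 3.8 1.2
   vertex 3.2 2.2 2.4
   vertex 2.4 4.2 0.2
  endloop
 endfacet
 facet normal -0.440 0.880 0.176
  outer loop
   vertex 2.0 3.8 1.2
   vertex 2.4 4.2 0.2
   vertex 0.8 2.8 3.2
  endloop
 endfacet
 facet normal 0.375 0.720 0.585
  outer loop
   vertex 2.0 3.8 1.2
   vertex 0.8 2.8 3.2
   vertex 3.2 2.2 2.4
  endloop
 endfacet
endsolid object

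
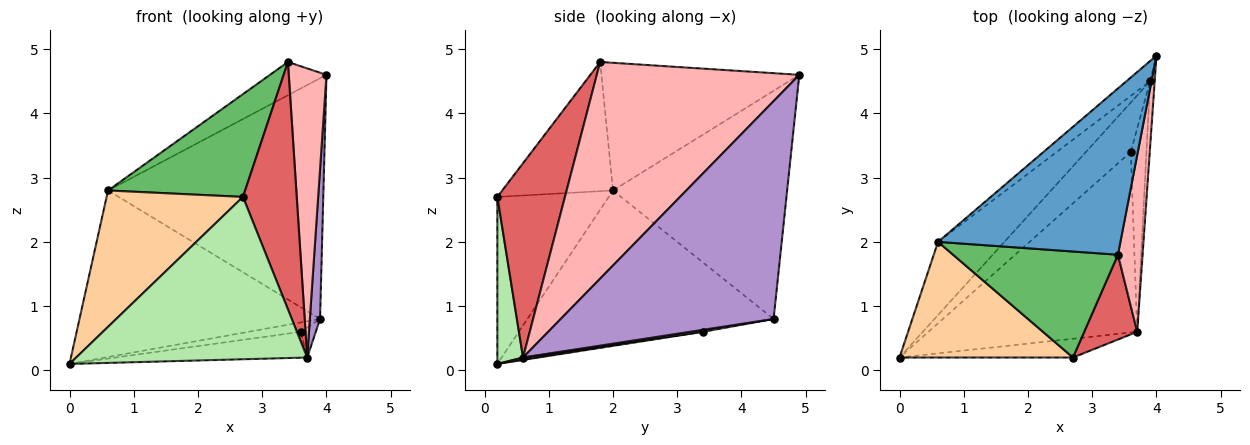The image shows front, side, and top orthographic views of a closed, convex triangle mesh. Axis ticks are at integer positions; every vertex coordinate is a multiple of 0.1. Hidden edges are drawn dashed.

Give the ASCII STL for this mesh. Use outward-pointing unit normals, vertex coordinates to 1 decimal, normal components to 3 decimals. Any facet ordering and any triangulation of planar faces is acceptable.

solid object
 facet normal -0.566 0.162 0.808
  outer loop
   vertex 0.6 2.0 2.8
   vertex 3.4 1.8 4.8
   vertex 4.0 4.9 4.6
  endloop
 endfacet
 facet normal -0.684 0.668 -0.293
  outer loop
   vertex 0.6 2.0 2.8
   vertex 3.9 4.5 0.8
   vertex 0.0 0.2 0.1
  endloop
 endfacet
 facet normal -0.627 0.776 -0.065
  outer loop
   vertex 0.6 2.0 2.8
   vertex 4.0 4.9 4.6
   vertex 3.9 4.5 0.8
  endloop
 endfacet
 facet normal -0.529 -0.647 0.549
  outer loop
   vertex 0.6 2.0 2.8
   vertex 0.0 0.2 0.1
   vertex 2.7 0.2 2.7
  endloop
 endfacet
 facet normal -0.490 -0.607 0.626
  outer loop
   vertex 0.6 2.0 2.8
   vertex 2.7 0.2 2.7
   vertex 3.4 1.8 4.8
  endloop
 endfacet
 facet normal 0.110 -0.987 -0.114
  outer loop
   vertex 3.7 0.6 0.2
   vertex 2.7 0.2 2.7
   vertex 0.0 0.2 0.1
  endloop
 endfacet
 facet normal 0.765 -0.609 0.209
  outer loop
   vertex 3.7 0.6 0.2
   vertex 3.4 1.8 4.8
   vertex 2.7 0.2 2.7
  endloop
 endfacet
 facet normal 0.977 -0.182 0.111
  outer loop
   vertex 3.7 0.6 0.2
   vertex 4.0 4.9 4.6
   vertex 3.4 1.8 4.8
  endloop
 endfacet
 facet normal 0.999 -0.048 -0.021
  outer loop
   vertex 3.7 0.6 0.2
   vertex 3.9 4.5 0.8
   vertex 4.0 4.9 4.6
  endloop
 endfacet
 facet normal -0.029 0.187 -0.982
  outer loop
   vertex 3.6 3.4 0.6
   vertex 0.0 0.2 0.1
   vertex 3.9 4.5 0.8
  endloop
 endfacet
 facet normal 0.011 0.142 -0.990
  outer loop
   vertex 3.6 3.4 0.6
   vertex 3.7 0.6 0.2
   vertex 0.0 0.2 0.1
  endloop
 endfacet
 facet normal 0.124 0.145 -0.982
  outer loop
   vertex 3.6 3.4 0.6
   vertex 3.9 4.5 0.8
   vertex 3.7 0.6 0.2
  endloop
 endfacet
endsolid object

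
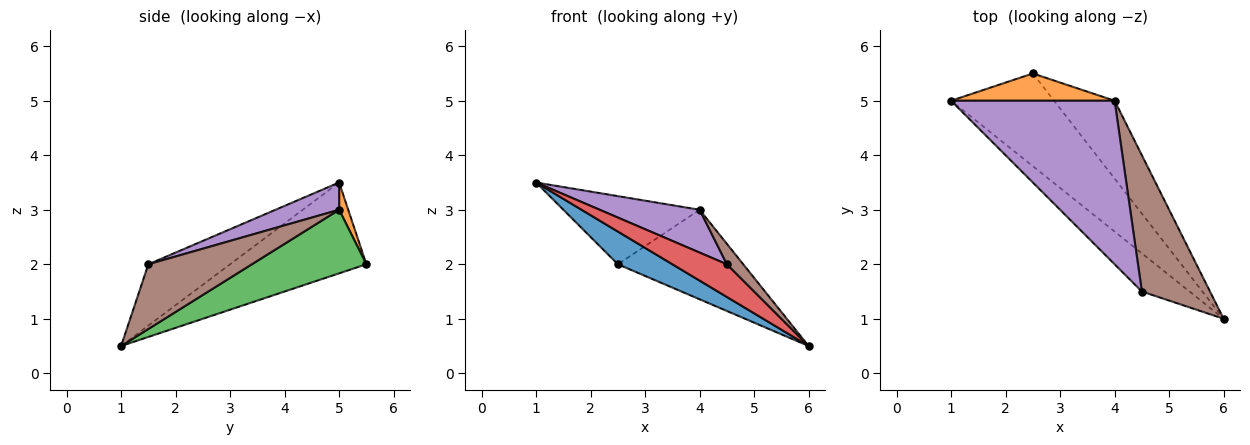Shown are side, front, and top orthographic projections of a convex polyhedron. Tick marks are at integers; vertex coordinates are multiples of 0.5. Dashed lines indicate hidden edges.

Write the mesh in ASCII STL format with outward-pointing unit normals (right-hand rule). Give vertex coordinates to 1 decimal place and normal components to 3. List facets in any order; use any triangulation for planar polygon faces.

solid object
 facet normal -0.640 -0.256 -0.725
  outer loop
   vertex 2.5 5.5 2.0
   vertex 6.0 1.0 0.5
   vertex 1.0 5.0 3.5
  endloop
 endfacet
 facet normal 0.062 0.927 0.371
  outer loop
   vertex 4.0 5.0 3.0
   vertex 2.5 5.5 2.0
   vertex 1.0 5.0 3.5
  endloop
 endfacet
 facet normal 0.567 0.621 -0.540
  outer loop
   vertex 4.0 5.0 3.0
   vertex 6.0 1.0 0.5
   vertex 2.5 5.5 2.0
  endloop
 endfacet
 facet normal -0.699 -0.466 -0.543
  outer loop
   vertex 4.5 1.5 2.0
   vertex 1.0 5.0 3.5
   vertex 6.0 1.0 0.5
  endloop
 endfacet
 facet normal 0.159 -0.250 0.955
  outer loop
   vertex 4.5 1.5 2.0
   vertex 4.0 5.0 3.0
   vertex 1.0 5.0 3.5
  endloop
 endfacet
 facet normal 0.685 -0.108 0.721
  outer loop
   vertex 4.5 1.5 2.0
   vertex 6.0 1.0 0.5
   vertex 4.0 5.0 3.0
  endloop
 endfacet
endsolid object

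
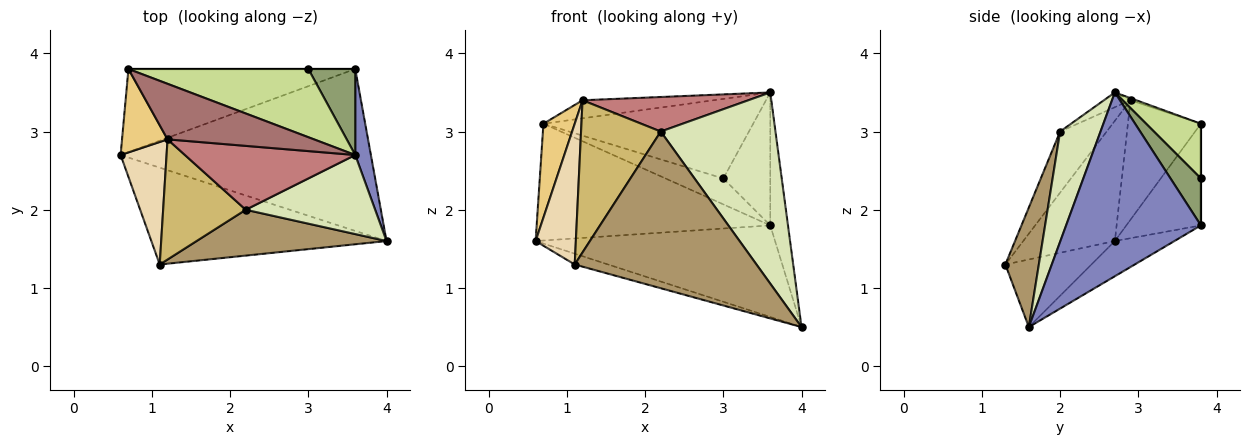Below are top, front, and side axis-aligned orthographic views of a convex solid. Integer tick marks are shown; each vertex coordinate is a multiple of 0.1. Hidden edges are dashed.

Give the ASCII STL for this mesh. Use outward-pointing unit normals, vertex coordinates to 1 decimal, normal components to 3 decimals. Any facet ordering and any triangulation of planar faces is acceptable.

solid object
 facet normal -0.122 0.488 -0.864
  outer loop
   vertex 3.6 3.8 1.8
   vertex 4.0 1.6 0.5
   vertex 0.6 2.7 1.6
  endloop
 endfacet
 facet normal 0.988 0.130 0.084
  outer loop
   vertex 3.6 2.7 3.5
   vertex 4.0 1.6 0.5
   vertex 3.6 3.8 1.8
  endloop
 endfacet
 facet normal -0.252 0.788 -0.561
  outer loop
   vertex 0.7 3.8 3.1
   vertex 3.6 3.8 1.8
   vertex 0.6 2.7 1.6
  endloop
 endfacet
 facet normal -0.275 0.107 -0.956
  outer loop
   vertex 1.1 1.3 1.3
   vertex 0.6 2.7 1.6
   vertex 4.0 1.6 0.5
  endloop
 endfacet
 facet normal 0.477 0.738 0.477
  outer loop
   vertex 3.0 3.8 2.4
   vertex 3.6 2.7 3.5
   vertex 3.6 3.8 1.8
  endloop
 endfacet
 facet normal 0.000 1.000 0.000
  outer loop
   vertex 3.0 3.8 2.4
   vertex 3.6 3.8 1.8
   vertex 0.7 3.8 3.1
  endloop
 endfacet
 facet normal 0.194 0.745 0.639
  outer loop
   vertex 3.0 3.8 2.4
   vertex 0.7 3.8 3.1
   vertex 3.6 2.7 3.5
  endloop
 endfacet
 facet normal 0.310 -0.879 0.363
  outer loop
   vertex 2.2 2.0 3.0
   vertex 4.0 1.6 0.5
   vertex 3.6 2.7 3.5
  endloop
 endfacet
 facet normal 0.174 -0.945 0.277
  outer loop
   vertex 2.2 2.0 3.0
   vertex 1.1 1.3 1.3
   vertex 4.0 1.6 0.5
  endloop
 endfacet
 facet normal -0.417 -0.713 0.563
  outer loop
   vertex 1.2 2.9 3.4
   vertex 1.1 1.3 1.3
   vertex 2.2 2.0 3.0
  endloop
 endfacet
 facet normal -0.868 -0.372 0.330
  outer loop
   vertex 1.2 2.9 3.4
   vertex 0.7 3.8 3.1
   vertex 0.6 2.7 1.6
  endloop
 endfacet
 facet normal -0.864 -0.379 0.330
  outer loop
   vertex 1.2 2.9 3.4
   vertex 0.6 2.7 1.6
   vertex 1.1 1.3 1.3
  endloop
 endfacet
 facet normal -0.014 0.309 0.951
  outer loop
   vertex 1.2 2.9 3.4
   vertex 3.6 2.7 3.5
   vertex 0.7 3.8 3.1
  endloop
 endfacet
 facet normal -0.076 -0.474 0.877
  outer loop
   vertex 1.2 2.9 3.4
   vertex 2.2 2.0 3.0
   vertex 3.6 2.7 3.5
  endloop
 endfacet
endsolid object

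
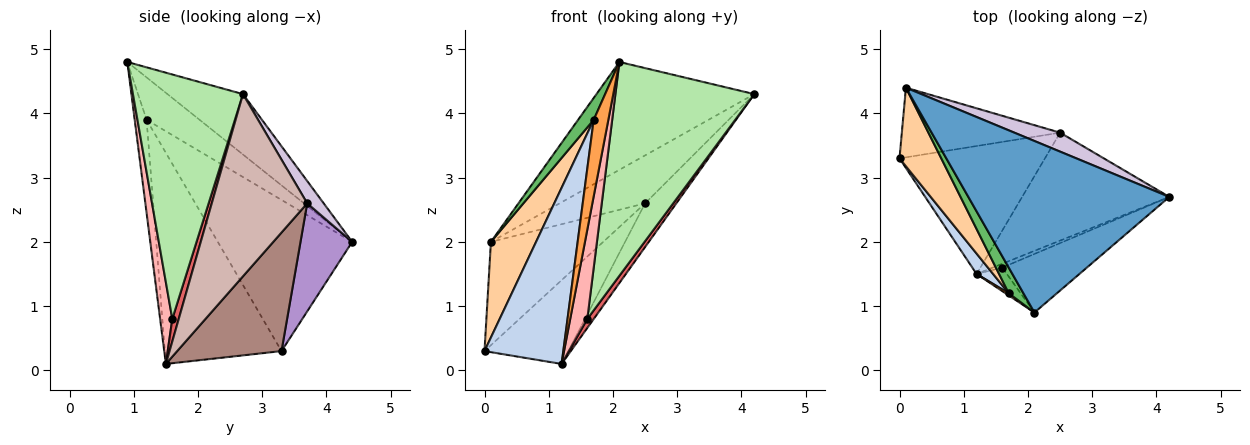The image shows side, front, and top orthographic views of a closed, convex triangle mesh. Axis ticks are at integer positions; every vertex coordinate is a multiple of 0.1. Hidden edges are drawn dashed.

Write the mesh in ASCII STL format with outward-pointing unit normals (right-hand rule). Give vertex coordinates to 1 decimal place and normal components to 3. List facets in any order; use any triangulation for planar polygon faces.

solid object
 facet normal -0.247 0.516 0.821
  outer loop
   vertex 0.1 4.4 2.0
   vertex 2.1 0.9 4.8
   vertex 4.2 2.7 4.3
  endloop
 endfacet
 facet normal -0.827 -0.559 0.065
  outer loop
   vertex 1.7 1.2 3.9
   vertex 0.0 3.3 0.3
   vertex 1.2 1.5 0.1
  endloop
 endfacet
 facet normal -0.631 -0.776 0.022
  outer loop
   vertex 1.7 1.2 3.9
   vertex 1.2 1.5 0.1
   vertex 2.1 0.9 4.8
  endloop
 endfacet
 facet normal -0.917 -0.308 0.253
  outer loop
   vertex 1.7 1.2 3.9
   vertex 0.1 4.4 2.0
   vertex 0.0 3.3 0.3
  endloop
 endfacet
 facet normal -0.910 -0.268 0.315
  outer loop
   vertex 1.7 1.2 3.9
   vertex 2.1 0.9 4.8
   vertex 0.1 4.4 2.0
  endloop
 endfacet
 facet normal 0.607 -0.766 -0.210
  outer loop
   vertex 1.6 1.6 0.8
   vertex 4.2 2.7 4.3
   vertex 2.1 0.9 4.8
  endloop
 endfacet
 facet normal 0.677 -0.677 -0.290
  outer loop
   vertex 1.6 1.6 0.8
   vertex 1.2 1.5 0.1
   vertex 4.2 2.7 4.3
  endloop
 endfacet
 facet normal 0.567 -0.796 -0.210
  outer loop
   vertex 1.6 1.6 0.8
   vertex 2.1 0.9 4.8
   vertex 1.2 1.5 0.1
  endloop
 endfacet
 facet normal 0.357 0.775 -0.522
  outer loop
   vertex 2.5 3.7 2.6
   vertex 0.0 3.3 0.3
   vertex 0.1 4.4 2.0
  endloop
 endfacet
 facet normal 0.176 0.915 0.362
  outer loop
   vertex 2.5 3.7 2.6
   vertex 0.1 4.4 2.0
   vertex 4.2 2.7 4.3
  endloop
 endfacet
 facet normal 0.563 0.452 -0.691
  outer loop
   vertex 2.5 3.7 2.6
   vertex 1.2 1.5 0.1
   vertex 0.0 3.3 0.3
  endloop
 endfacet
 facet normal 0.754 0.246 -0.609
  outer loop
   vertex 2.5 3.7 2.6
   vertex 4.2 2.7 4.3
   vertex 1.2 1.5 0.1
  endloop
 endfacet
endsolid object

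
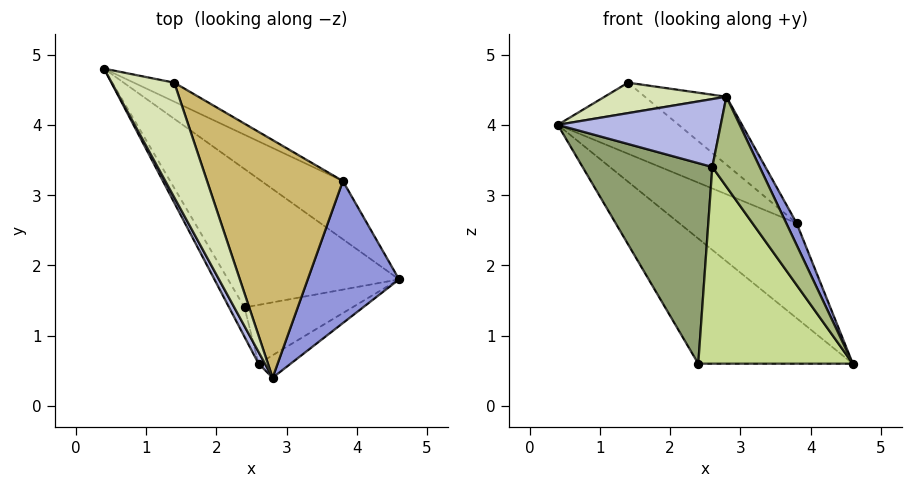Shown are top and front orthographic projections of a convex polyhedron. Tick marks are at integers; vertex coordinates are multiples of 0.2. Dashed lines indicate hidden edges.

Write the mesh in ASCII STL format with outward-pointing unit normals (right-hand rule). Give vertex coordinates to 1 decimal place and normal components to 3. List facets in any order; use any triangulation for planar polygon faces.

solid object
 facet normal -0.121 0.665 -0.737
  outer loop
   vertex 2.4 1.4 0.6
   vertex 0.4 4.8 4.0
   vertex 4.6 1.8 0.6
  endloop
 endfacet
 facet normal 0.183 0.838 -0.514
  outer loop
   vertex 3.8 3.2 2.6
   vertex 4.6 1.8 0.6
   vertex 0.4 4.8 4.0
  endloop
 endfacet
 facet normal 0.911 -0.063 0.408
  outer loop
   vertex 3.8 3.2 2.6
   vertex 2.8 0.4 4.4
   vertex 4.6 1.8 0.6
  endloop
 endfacet
 facet normal -0.878 -0.472 0.081
  outer loop
   vertex 2.6 0.6 3.4
   vertex 2.8 0.4 4.4
   vertex 0.4 4.8 4.0
  endloop
 endfacet
 facet normal -0.888 -0.455 -0.067
  outer loop
   vertex 2.6 0.6 3.4
   vertex 0.4 4.8 4.0
   vertex 2.4 1.4 0.6
  endloop
 endfacet
 facet normal 0.236 -0.943 -0.236
  outer loop
   vertex 2.6 0.6 3.4
   vertex 4.6 1.8 0.6
   vertex 2.8 0.4 4.4
  endloop
 endfacet
 facet normal 0.172 -0.944 -0.282
  outer loop
   vertex 2.6 0.6 3.4
   vertex 2.4 1.4 0.6
   vertex 4.6 1.8 0.6
  endloop
 endfacet
 facet normal -0.534 -0.217 0.817
  outer loop
   vertex 1.4 4.6 4.6
   vertex 0.4 4.8 4.0
   vertex 2.8 0.4 4.4
  endloop
 endfacet
 facet normal 0.329 0.912 -0.244
  outer loop
   vertex 1.4 4.6 4.6
   vertex 3.8 3.2 2.6
   vertex 0.4 4.8 4.0
  endloop
 endfacet
 facet normal 0.693 0.198 0.693
  outer loop
   vertex 1.4 4.6 4.6
   vertex 2.8 0.4 4.4
   vertex 3.8 3.2 2.6
  endloop
 endfacet
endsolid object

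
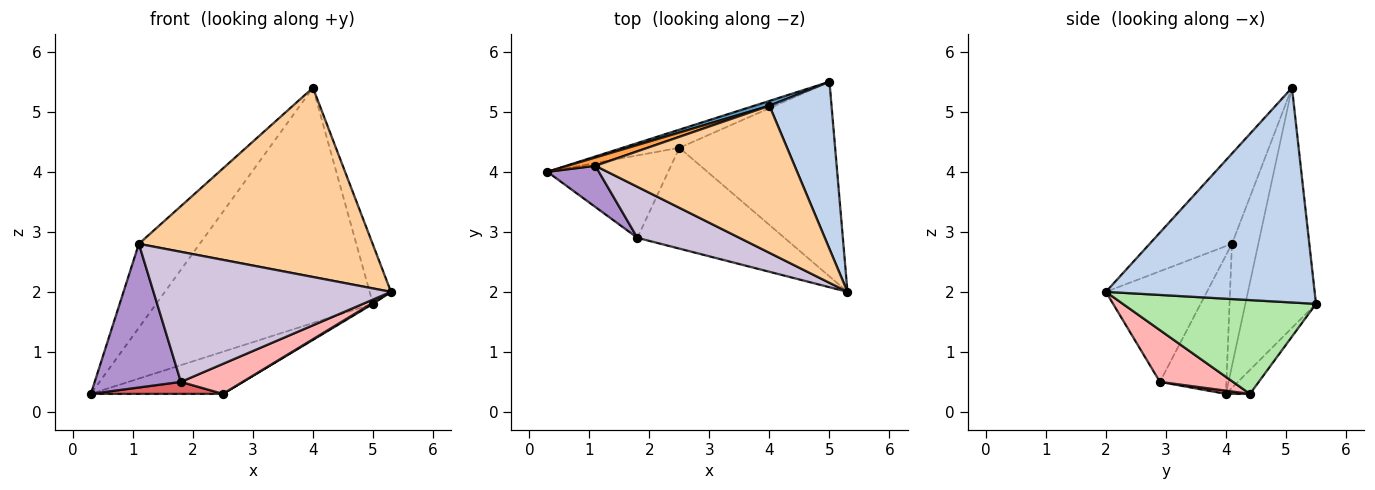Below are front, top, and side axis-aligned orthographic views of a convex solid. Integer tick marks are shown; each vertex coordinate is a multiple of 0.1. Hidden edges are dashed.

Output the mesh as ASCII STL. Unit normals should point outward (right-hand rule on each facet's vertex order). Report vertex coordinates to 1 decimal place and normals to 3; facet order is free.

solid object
 facet normal -0.310 0.951 0.020
  outer loop
   vertex 4.0 5.1 5.4
   vertex 5.0 5.5 1.8
   vertex 0.3 4.0 0.3
  endloop
 endfacet
 facet normal 0.956 0.098 0.276
  outer loop
   vertex 4.0 5.1 5.4
   vertex 5.3 2.0 2.0
   vertex 5.0 5.5 1.8
  endloop
 endfacet
 facet normal -0.396 0.914 0.090
  outer loop
   vertex 1.1 4.1 2.8
   vertex 4.0 5.1 5.4
   vertex 0.3 4.0 0.3
  endloop
 endfacet
 facet normal -0.268 -0.761 0.591
  outer loop
   vertex 1.1 4.1 2.8
   vertex 5.3 2.0 2.0
   vertex 4.0 5.1 5.4
  endloop
 endfacet
 facet normal -0.165 0.906 -0.390
  outer loop
   vertex 2.5 4.4 0.3
   vertex 0.3 4.0 0.3
   vertex 5.0 5.5 1.8
  endloop
 endfacet
 facet normal 0.516 -0.005 -0.857
  outer loop
   vertex 2.5 4.4 0.3
   vertex 5.0 5.5 1.8
   vertex 5.3 2.0 2.0
  endloop
 endfacet
 facet normal 0.026 -0.144 -0.989
  outer loop
   vertex 1.8 2.9 0.5
   vertex 0.3 4.0 0.3
   vertex 2.5 4.4 0.3
  endloop
 endfacet
 facet normal 0.320 -0.270 -0.908
  outer loop
   vertex 1.8 2.9 0.5
   vertex 2.5 4.4 0.3
   vertex 5.3 2.0 2.0
  endloop
 endfacet
 facet normal -0.596 -0.772 0.222
  outer loop
   vertex 1.8 2.9 0.5
   vertex 1.1 4.1 2.8
   vertex 0.3 4.0 0.3
  endloop
 endfacet
 facet normal -0.368 -0.866 0.340
  outer loop
   vertex 1.8 2.9 0.5
   vertex 5.3 2.0 2.0
   vertex 1.1 4.1 2.8
  endloop
 endfacet
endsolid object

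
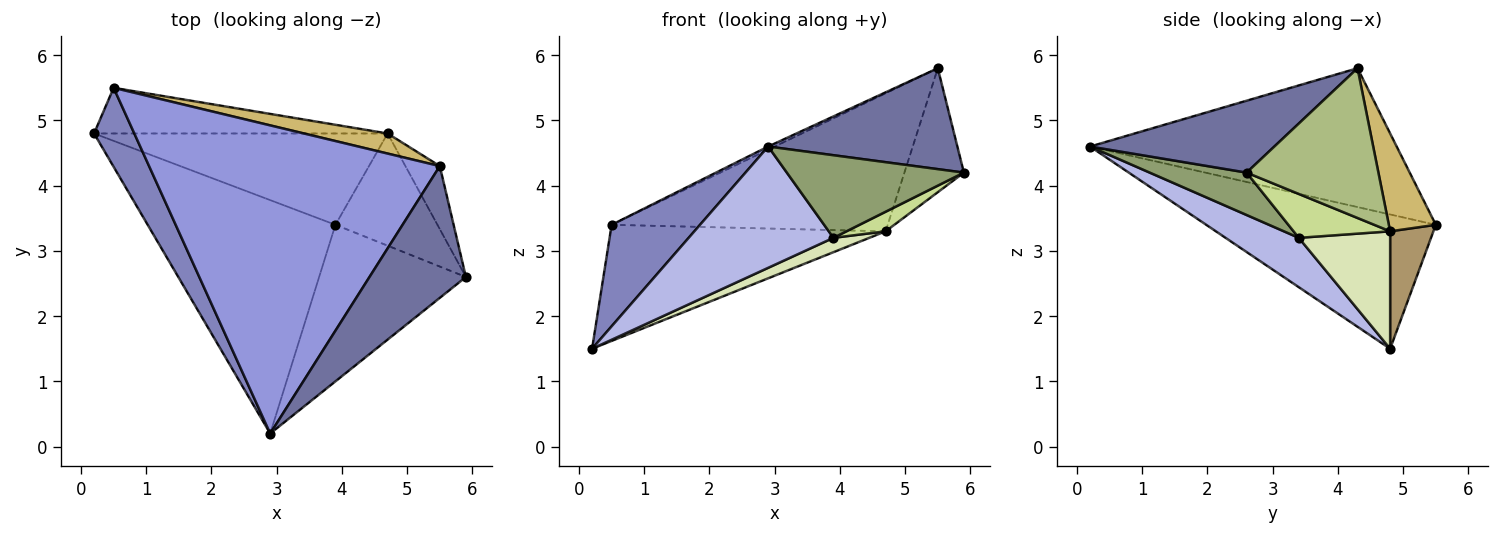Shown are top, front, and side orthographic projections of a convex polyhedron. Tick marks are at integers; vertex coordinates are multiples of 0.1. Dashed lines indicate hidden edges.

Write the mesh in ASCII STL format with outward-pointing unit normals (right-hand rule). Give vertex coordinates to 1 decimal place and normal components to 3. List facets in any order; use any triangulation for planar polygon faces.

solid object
 facet normal 0.510 -0.523 0.683
  outer loop
   vertex 5.5 4.3 5.8
   vertex 2.9 0.2 4.6
   vertex 5.9 2.6 4.2
  endloop
 endfacet
 facet normal -0.899 -0.346 0.269
  outer loop
   vertex 0.5 5.5 3.4
   vertex 0.2 4.8 1.5
   vertex 2.9 0.2 4.6
  endloop
 endfacet
 facet normal -0.431 0.009 0.902
  outer loop
   vertex 0.5 5.5 3.4
   vertex 2.9 0.2 4.6
   vertex 5.5 4.3 5.8
  endloop
 endfacet
 facet normal 0.227 -0.449 -0.864
  outer loop
   vertex 3.9 3.4 3.2
   vertex 2.9 0.2 4.6
   vertex 0.2 4.8 1.5
  endloop
 endfacet
 facet normal 0.248 -0.452 -0.857
  outer loop
   vertex 3.9 3.4 3.2
   vertex 5.9 2.6 4.2
   vertex 2.9 0.2 4.6
  endloop
 endfacet
 facet normal 0.892 0.403 -0.205
  outer loop
   vertex 4.7 4.8 3.3
   vertex 5.5 4.3 5.8
   vertex 5.9 2.6 4.2
  endloop
 endfacet
 facet normal 0.390 -0.158 -0.907
  outer loop
   vertex 4.7 4.8 3.3
   vertex 5.9 2.6 4.2
   vertex 3.9 3.4 3.2
  endloop
 endfacet
 facet normal 0.367 -0.144 -0.919
  outer loop
   vertex 4.7 4.8 3.3
   vertex 3.9 3.4 3.2
   vertex 0.2 4.8 1.5
  endloop
 endfacet
 facet normal 0.145 0.921 -0.362
  outer loop
   vertex 4.7 4.8 3.3
   vertex 0.2 4.8 1.5
   vertex 0.5 5.5 3.4
  endloop
 endfacet
 facet normal 0.166 0.976 0.142
  outer loop
   vertex 4.7 4.8 3.3
   vertex 0.5 5.5 3.4
   vertex 5.5 4.3 5.8
  endloop
 endfacet
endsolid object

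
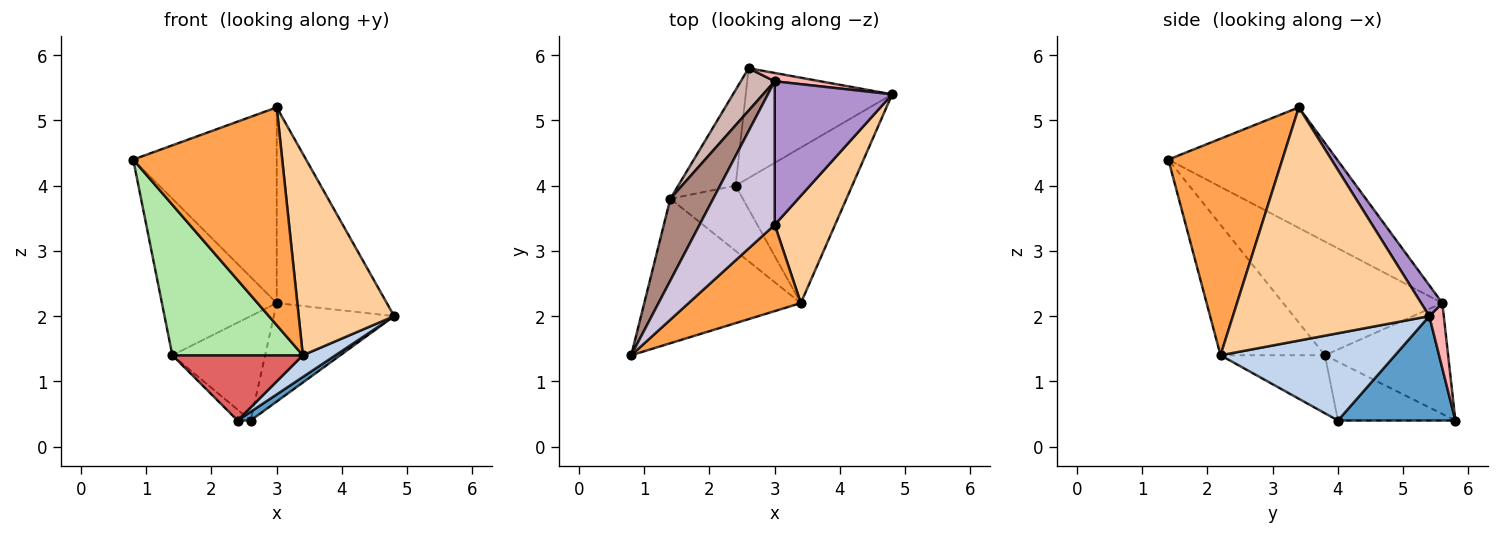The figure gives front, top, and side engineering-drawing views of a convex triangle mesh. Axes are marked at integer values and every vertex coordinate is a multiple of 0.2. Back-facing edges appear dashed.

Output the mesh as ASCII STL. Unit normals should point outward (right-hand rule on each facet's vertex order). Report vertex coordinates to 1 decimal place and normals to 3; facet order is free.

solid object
 facet normal 0.579 -0.064 -0.813
  outer loop
   vertex 2.4 4.0 0.4
   vertex 2.6 5.8 0.4
   vertex 4.8 5.4 2.0
  endloop
 endfacet
 facet normal 0.595 -0.111 -0.796
  outer loop
   vertex 3.4 2.2 1.4
   vertex 2.4 4.0 0.4
   vertex 4.8 5.4 2.0
  endloop
 endfacet
 facet normal 0.580 -0.758 0.300
  outer loop
   vertex 3.0 3.4 5.2
   vertex 0.8 1.4 4.4
   vertex 3.4 2.2 1.4
  endloop
 endfacet
 facet normal 0.876 -0.426 0.227
  outer loop
   vertex 3.0 3.4 5.2
   vertex 3.4 2.2 1.4
   vertex 4.8 5.4 2.0
  endloop
 endfacet
 facet normal -0.713 0.079 -0.697
  outer loop
   vertex 1.4 3.8 1.4
   vertex 2.6 5.8 0.4
   vertex 2.4 4.0 0.4
  endloop
 endfacet
 facet normal -0.500 -0.625 -0.600
  outer loop
   vertex 1.4 3.8 1.4
   vertex 3.4 2.2 1.4
   vertex 0.8 1.4 4.4
  endloop
 endfacet
 facet normal -0.492 -0.615 -0.615
  outer loop
   vertex 1.4 3.8 1.4
   vertex 2.4 4.0 0.4
   vertex 3.4 2.2 1.4
  endloop
 endfacet
 facet normal 0.119 0.989 0.083
  outer loop
   vertex 3.0 5.6 2.2
   vertex 4.8 5.4 2.0
   vertex 2.6 5.8 0.4
  endloop
 endfacet
 facet normal 0.153 0.797 0.584
  outer loop
   vertex 3.0 5.6 2.2
   vertex 3.0 3.4 5.2
   vertex 4.8 5.4 2.0
  endloop
 endfacet
 facet normal -0.688 0.585 0.429
  outer loop
   vertex 3.0 5.6 2.2
   vertex 0.8 1.4 4.4
   vertex 3.0 3.4 5.2
  endloop
 endfacet
 facet normal -0.776 0.559 0.292
  outer loop
   vertex 3.0 5.6 2.2
   vertex 1.4 3.8 1.4
   vertex 0.8 1.4 4.4
  endloop
 endfacet
 facet normal -0.776 0.584 0.237
  outer loop
   vertex 3.0 5.6 2.2
   vertex 2.6 5.8 0.4
   vertex 1.4 3.8 1.4
  endloop
 endfacet
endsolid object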